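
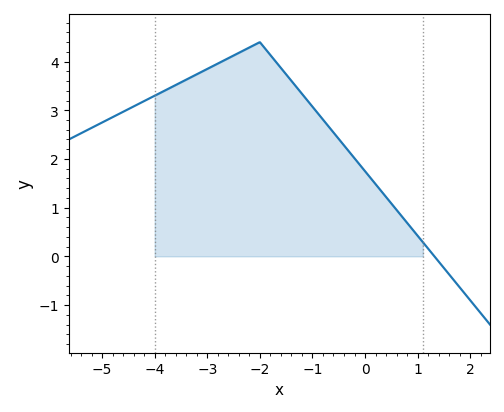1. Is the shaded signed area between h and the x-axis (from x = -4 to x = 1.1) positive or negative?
positive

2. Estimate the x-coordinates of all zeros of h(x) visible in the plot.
1.32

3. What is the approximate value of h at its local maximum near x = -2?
4.4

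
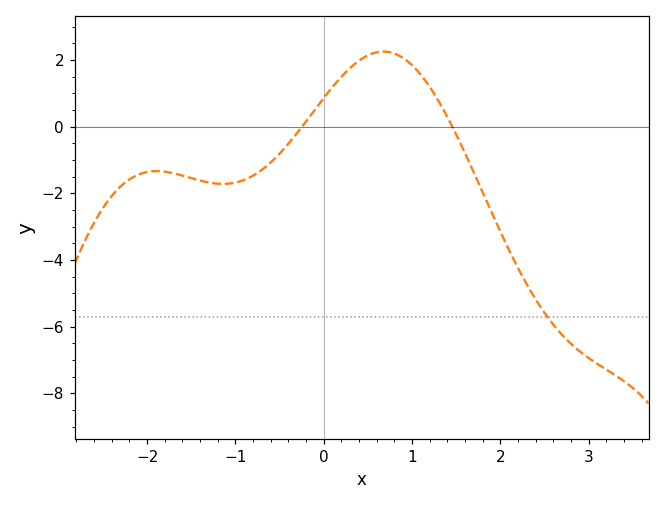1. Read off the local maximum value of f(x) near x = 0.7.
2.25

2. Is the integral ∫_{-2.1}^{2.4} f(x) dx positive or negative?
negative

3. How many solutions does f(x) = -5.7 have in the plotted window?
1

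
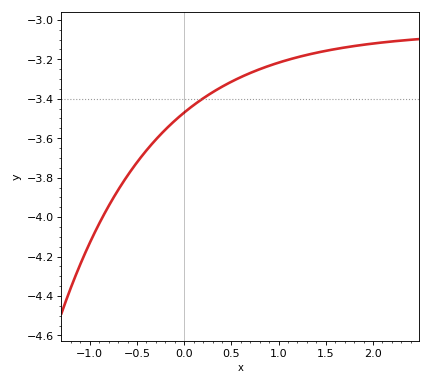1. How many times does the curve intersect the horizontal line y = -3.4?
1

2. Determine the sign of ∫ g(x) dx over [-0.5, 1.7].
negative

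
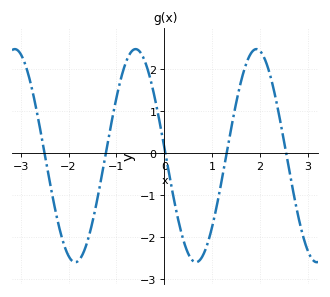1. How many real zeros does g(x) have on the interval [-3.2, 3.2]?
5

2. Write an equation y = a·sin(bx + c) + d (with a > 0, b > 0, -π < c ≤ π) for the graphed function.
y = 2.54sin(2.5x + 3.1) - 0.06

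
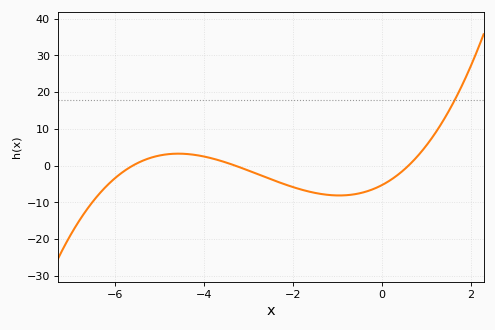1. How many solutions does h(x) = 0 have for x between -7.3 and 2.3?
3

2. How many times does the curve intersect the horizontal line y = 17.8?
1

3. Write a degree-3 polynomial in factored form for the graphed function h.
y = 0.48(x + 5.6)(x + 3.3)(x - 0.6)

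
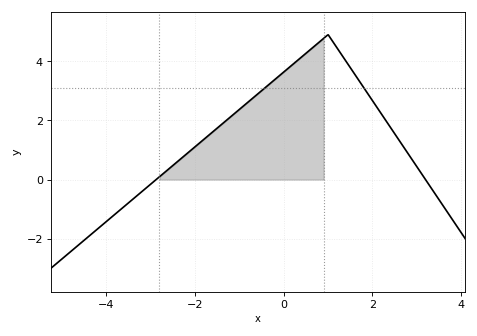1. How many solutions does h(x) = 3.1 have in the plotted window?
2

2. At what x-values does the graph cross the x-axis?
-2.88, 3.2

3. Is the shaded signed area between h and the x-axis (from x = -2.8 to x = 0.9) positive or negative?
positive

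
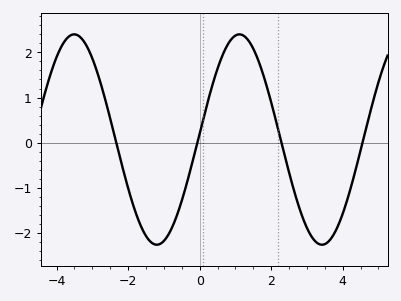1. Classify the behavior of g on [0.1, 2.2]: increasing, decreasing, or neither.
neither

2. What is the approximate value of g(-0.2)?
-0.4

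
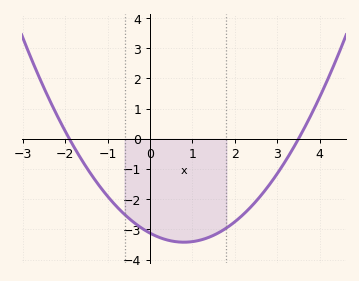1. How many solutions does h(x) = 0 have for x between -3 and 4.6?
2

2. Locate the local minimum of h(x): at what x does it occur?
0.8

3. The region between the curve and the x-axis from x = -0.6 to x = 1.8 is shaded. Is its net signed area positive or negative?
negative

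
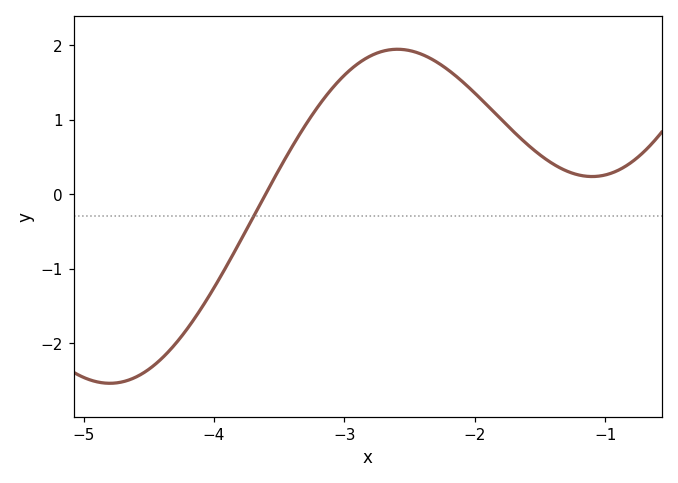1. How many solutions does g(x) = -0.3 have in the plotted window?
1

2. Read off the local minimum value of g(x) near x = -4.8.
-2.54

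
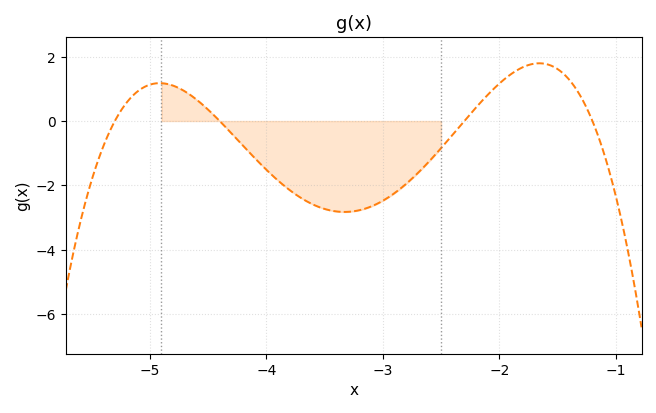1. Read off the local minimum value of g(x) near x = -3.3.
-2.82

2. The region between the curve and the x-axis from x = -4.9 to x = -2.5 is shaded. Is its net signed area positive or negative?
negative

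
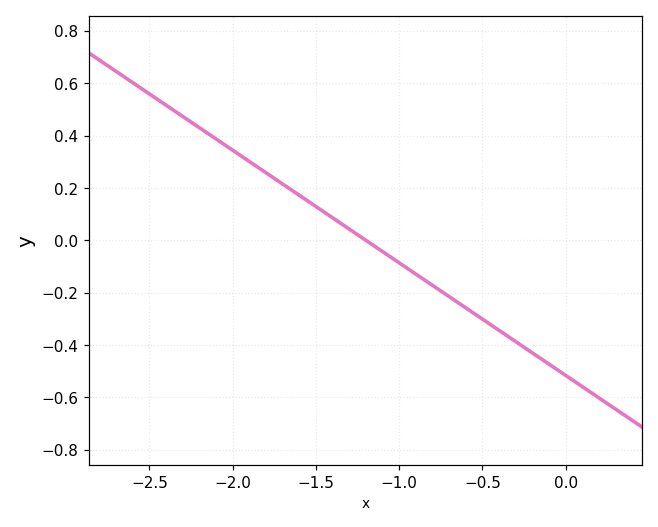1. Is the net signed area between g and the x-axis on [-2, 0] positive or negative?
negative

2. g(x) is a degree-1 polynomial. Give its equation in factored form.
y = -0.43(x + 1.2)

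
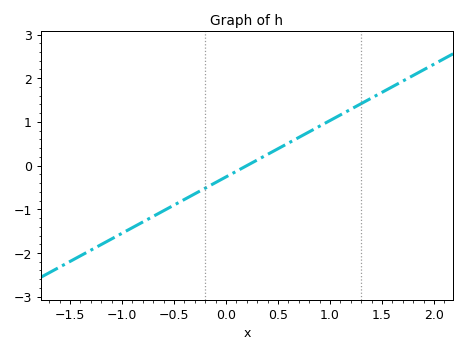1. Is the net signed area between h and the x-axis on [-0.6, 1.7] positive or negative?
positive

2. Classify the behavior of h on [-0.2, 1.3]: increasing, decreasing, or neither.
increasing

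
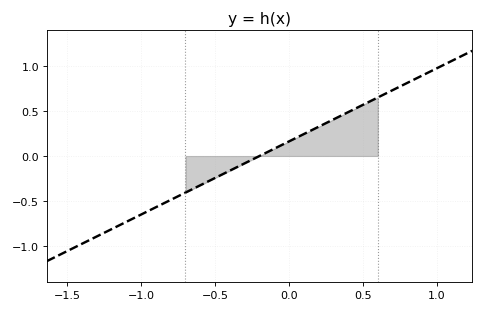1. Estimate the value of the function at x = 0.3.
0.405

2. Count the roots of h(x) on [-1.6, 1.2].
1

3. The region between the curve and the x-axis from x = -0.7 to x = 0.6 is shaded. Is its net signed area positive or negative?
positive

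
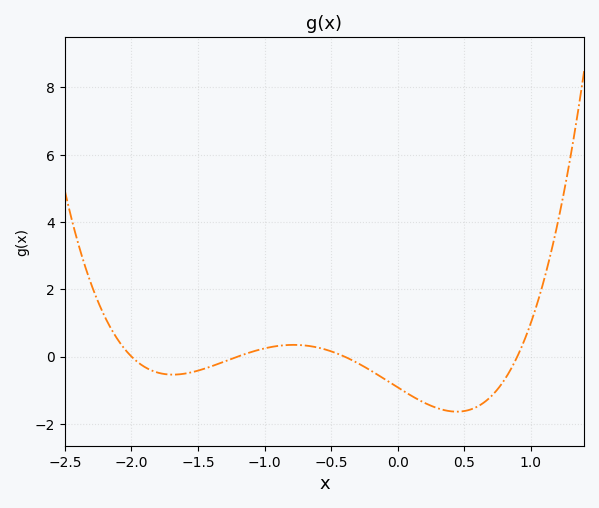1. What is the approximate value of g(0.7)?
-1.2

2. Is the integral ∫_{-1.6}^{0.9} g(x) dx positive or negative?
negative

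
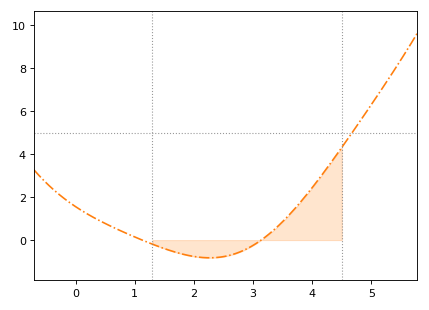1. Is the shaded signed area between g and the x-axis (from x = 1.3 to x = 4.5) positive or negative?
positive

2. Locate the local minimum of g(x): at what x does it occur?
2.27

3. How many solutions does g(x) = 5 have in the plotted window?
1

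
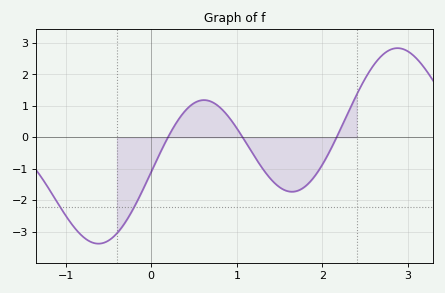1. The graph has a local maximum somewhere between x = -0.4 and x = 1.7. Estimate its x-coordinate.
0.615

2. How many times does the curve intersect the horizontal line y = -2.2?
2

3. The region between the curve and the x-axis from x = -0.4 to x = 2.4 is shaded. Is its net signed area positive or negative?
negative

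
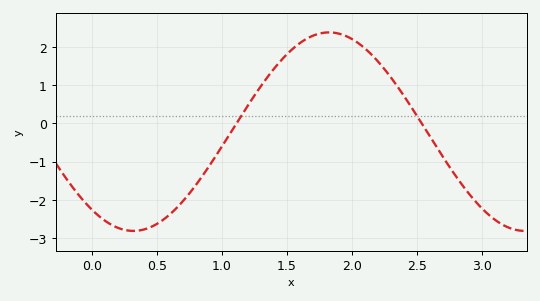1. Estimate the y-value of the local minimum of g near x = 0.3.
-2.81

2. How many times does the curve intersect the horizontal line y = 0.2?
2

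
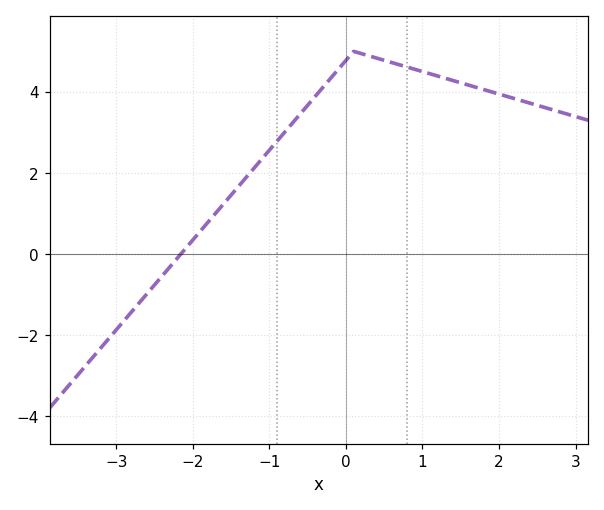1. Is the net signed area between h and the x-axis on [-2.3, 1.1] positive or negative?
positive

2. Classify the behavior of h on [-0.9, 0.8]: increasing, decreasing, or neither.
neither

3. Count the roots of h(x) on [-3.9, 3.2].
1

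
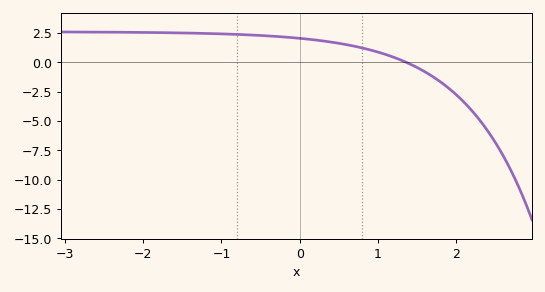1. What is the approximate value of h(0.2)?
2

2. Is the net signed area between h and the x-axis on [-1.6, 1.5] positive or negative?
positive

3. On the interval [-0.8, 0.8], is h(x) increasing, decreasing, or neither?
decreasing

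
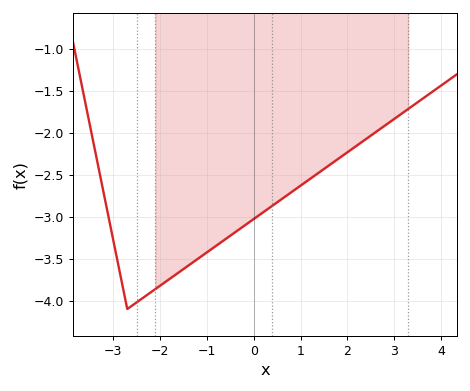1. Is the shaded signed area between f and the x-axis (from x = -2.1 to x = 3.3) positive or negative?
negative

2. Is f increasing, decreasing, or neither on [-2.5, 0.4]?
increasing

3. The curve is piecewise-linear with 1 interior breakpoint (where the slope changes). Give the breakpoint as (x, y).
(-2.7, -4.1)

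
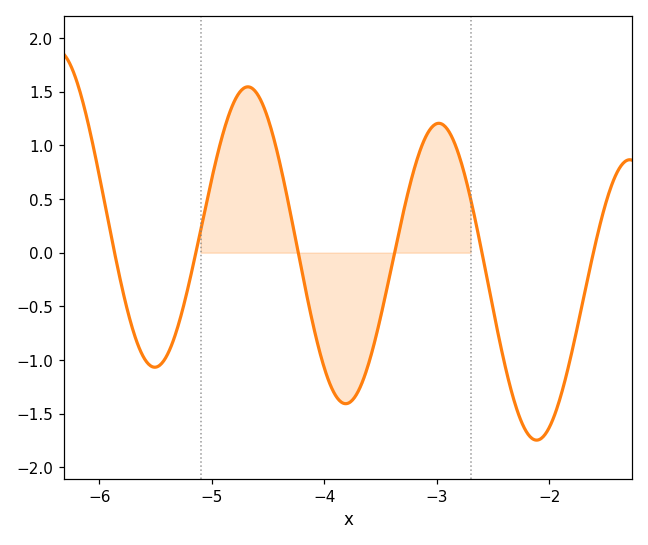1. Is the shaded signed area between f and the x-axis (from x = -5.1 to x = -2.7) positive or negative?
positive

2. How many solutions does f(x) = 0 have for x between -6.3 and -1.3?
6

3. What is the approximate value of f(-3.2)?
0.783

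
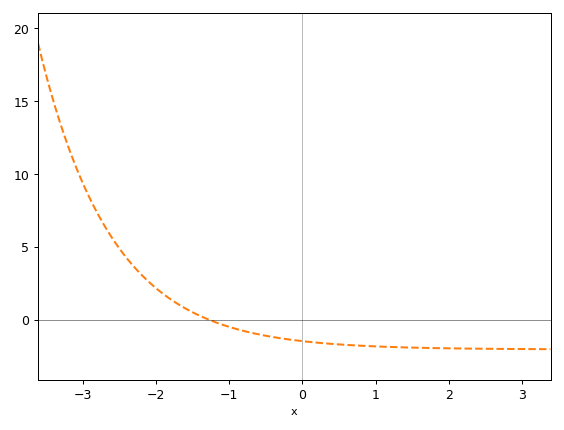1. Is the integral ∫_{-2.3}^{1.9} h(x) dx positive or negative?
negative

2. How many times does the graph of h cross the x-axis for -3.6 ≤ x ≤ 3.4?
1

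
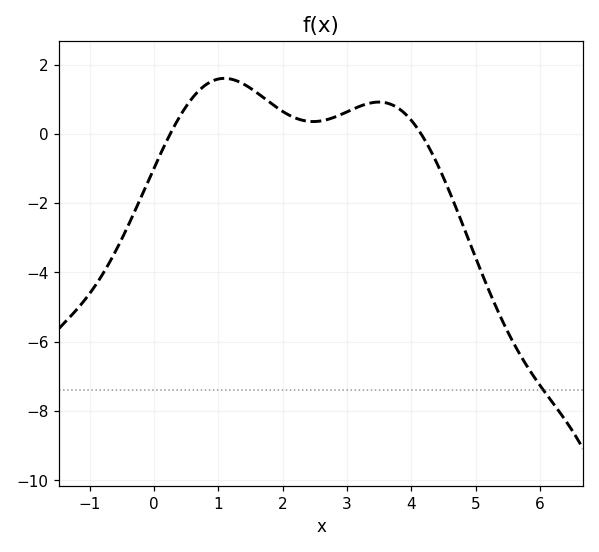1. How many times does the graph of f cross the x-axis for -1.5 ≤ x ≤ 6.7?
2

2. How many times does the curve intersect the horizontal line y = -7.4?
1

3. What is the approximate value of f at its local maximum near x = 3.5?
0.917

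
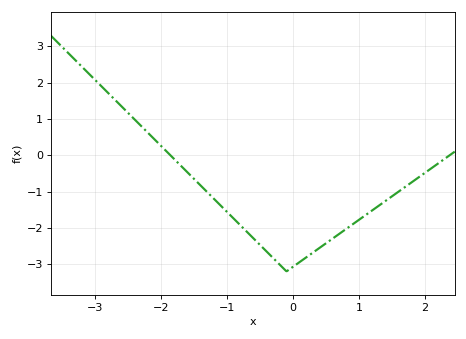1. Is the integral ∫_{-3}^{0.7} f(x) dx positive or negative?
negative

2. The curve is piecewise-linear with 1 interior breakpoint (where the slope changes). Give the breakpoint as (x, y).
(-0.1, -3.2)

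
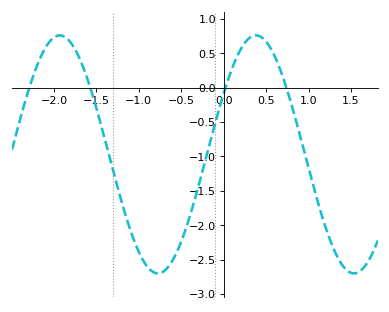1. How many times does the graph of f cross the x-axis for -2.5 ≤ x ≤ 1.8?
4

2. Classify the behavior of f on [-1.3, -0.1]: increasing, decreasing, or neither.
neither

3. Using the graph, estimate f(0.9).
-0.704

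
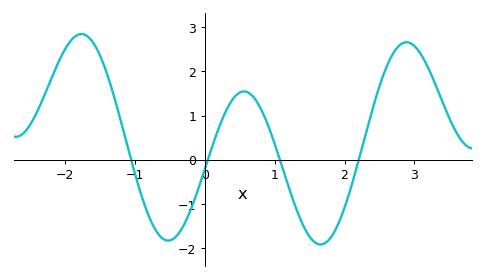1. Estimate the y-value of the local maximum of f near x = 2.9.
2.7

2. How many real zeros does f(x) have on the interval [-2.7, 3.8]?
4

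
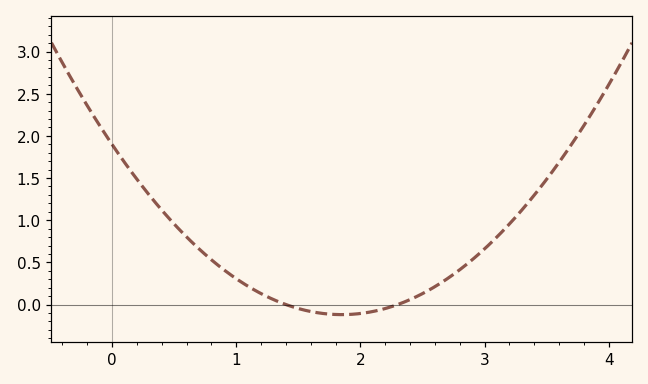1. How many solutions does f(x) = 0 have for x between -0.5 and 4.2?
2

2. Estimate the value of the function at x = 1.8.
-0.1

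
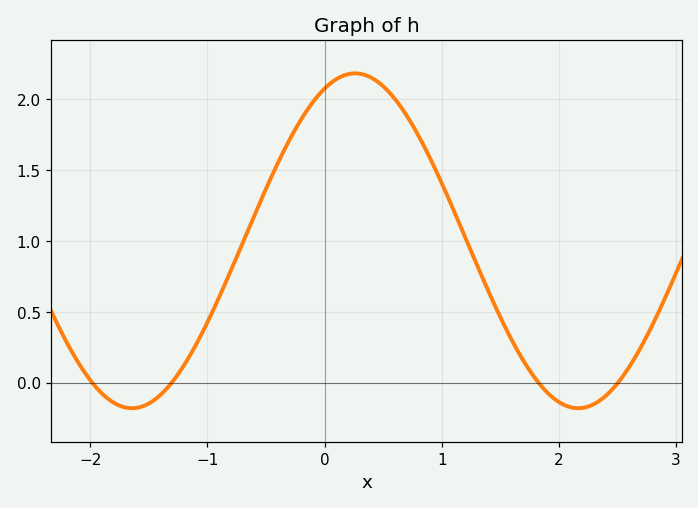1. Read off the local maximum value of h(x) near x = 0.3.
2.2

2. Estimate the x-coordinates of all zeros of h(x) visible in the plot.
-2, -1.3, 1.8, 2.5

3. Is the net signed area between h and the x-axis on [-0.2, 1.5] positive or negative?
positive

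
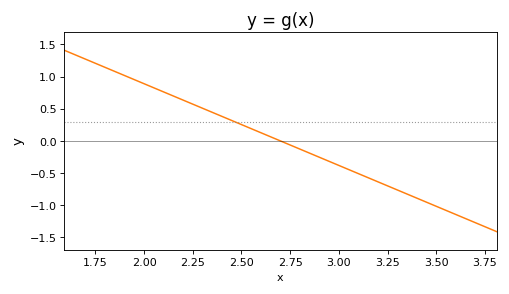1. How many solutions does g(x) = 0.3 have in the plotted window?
1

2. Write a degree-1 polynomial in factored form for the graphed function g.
y = -1.27(x - 2.7)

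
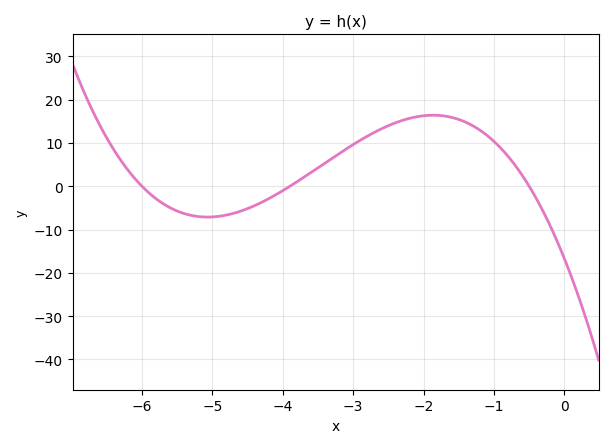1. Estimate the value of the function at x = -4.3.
-4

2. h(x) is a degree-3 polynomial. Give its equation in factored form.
y = -1.43(x + 6)(x + 3.9)(x + 0.5)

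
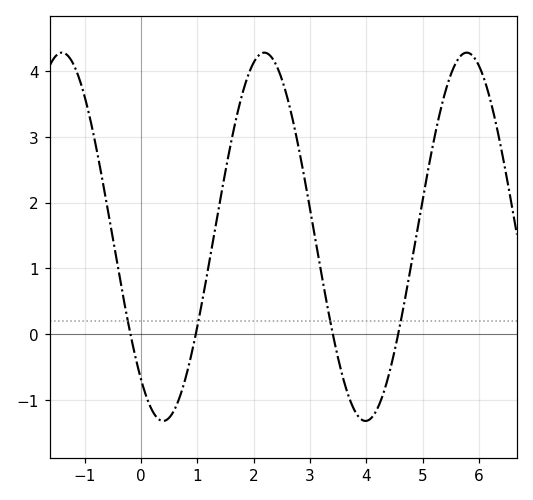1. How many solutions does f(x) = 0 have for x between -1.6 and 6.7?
4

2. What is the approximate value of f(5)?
2.1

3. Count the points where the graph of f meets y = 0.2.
4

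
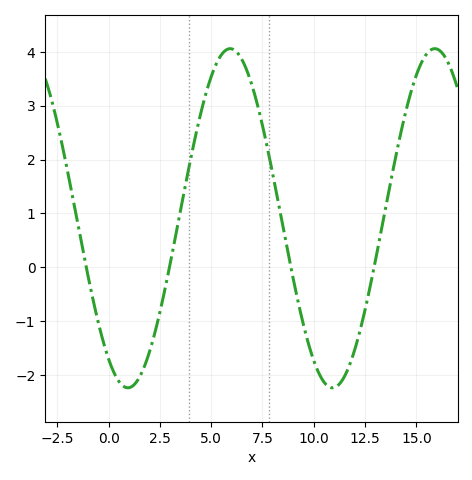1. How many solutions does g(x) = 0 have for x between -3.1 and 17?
4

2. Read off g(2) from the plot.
-1.56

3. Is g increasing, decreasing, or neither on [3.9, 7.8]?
neither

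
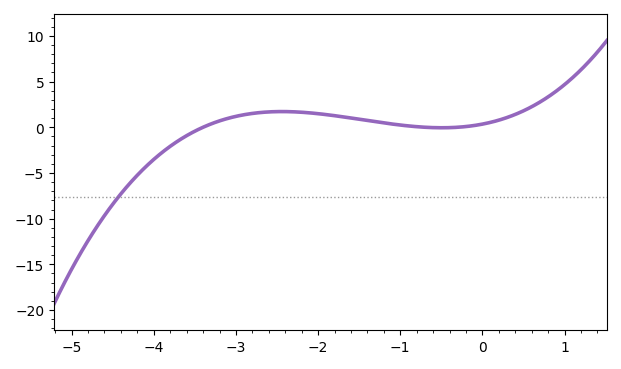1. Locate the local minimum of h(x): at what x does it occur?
-0.494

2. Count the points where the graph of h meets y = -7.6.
1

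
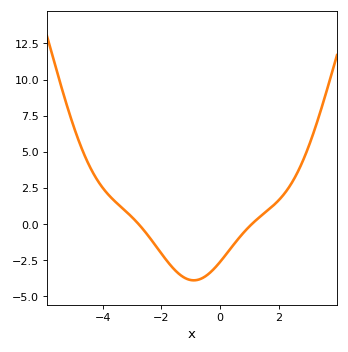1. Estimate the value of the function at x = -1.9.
-2.31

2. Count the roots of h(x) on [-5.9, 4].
2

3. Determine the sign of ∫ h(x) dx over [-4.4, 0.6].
negative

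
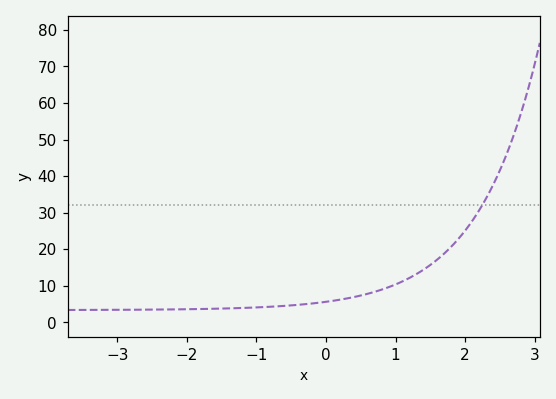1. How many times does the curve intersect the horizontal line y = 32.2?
1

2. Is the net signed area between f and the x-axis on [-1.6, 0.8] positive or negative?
positive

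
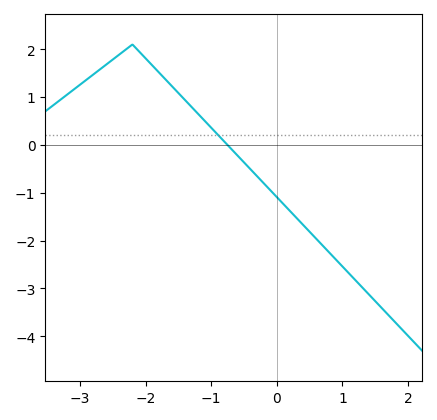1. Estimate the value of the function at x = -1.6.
1.23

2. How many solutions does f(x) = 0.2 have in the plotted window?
1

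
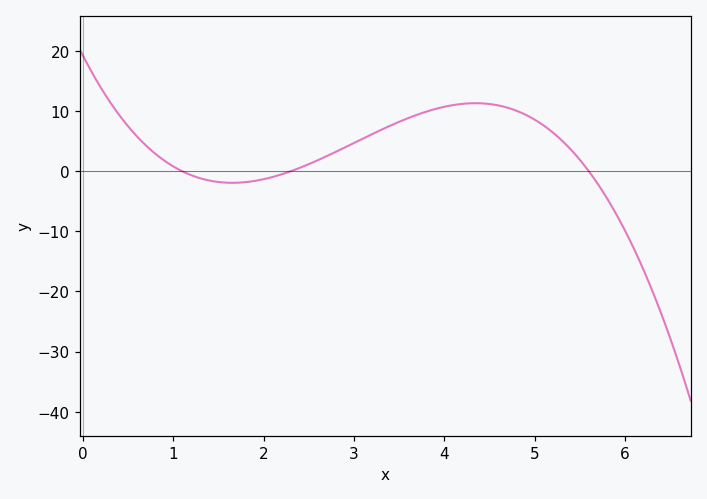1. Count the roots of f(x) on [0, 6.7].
3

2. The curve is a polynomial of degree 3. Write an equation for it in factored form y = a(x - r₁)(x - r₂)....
y = -1.36(x - 1.1)(x - 2.3)(x - 5.6)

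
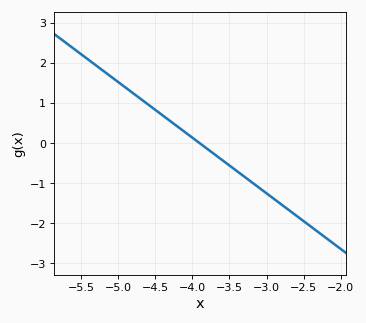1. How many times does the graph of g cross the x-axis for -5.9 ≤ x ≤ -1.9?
1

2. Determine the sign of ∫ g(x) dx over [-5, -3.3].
positive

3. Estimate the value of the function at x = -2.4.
-2.08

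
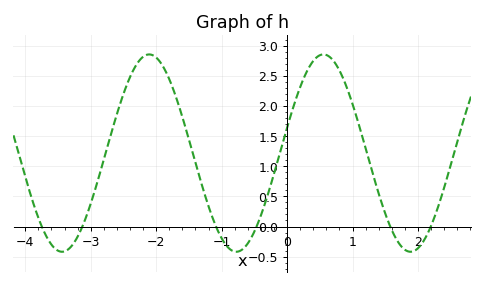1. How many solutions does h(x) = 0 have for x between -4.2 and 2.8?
6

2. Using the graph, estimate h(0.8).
2.59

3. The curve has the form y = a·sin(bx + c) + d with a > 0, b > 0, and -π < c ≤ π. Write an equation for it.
y = 1.64sin(2.36x + 0.26) + 1.22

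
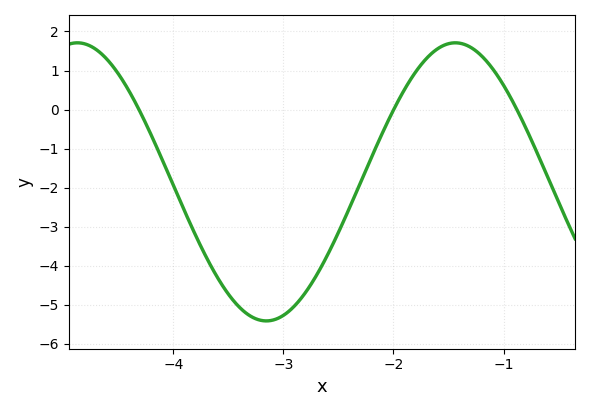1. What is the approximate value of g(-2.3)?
-1.9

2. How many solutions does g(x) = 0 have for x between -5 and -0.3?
3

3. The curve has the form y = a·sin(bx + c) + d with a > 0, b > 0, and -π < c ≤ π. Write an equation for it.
y = 3.56sin(1.8x - 2.1) - 1.85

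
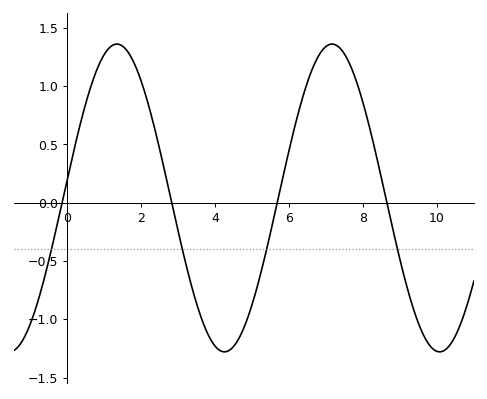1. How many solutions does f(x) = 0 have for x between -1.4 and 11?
4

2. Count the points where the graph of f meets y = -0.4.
4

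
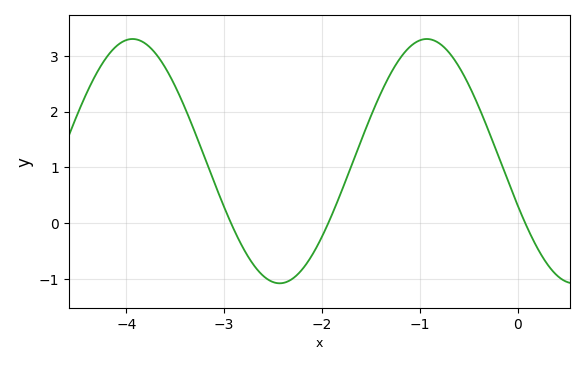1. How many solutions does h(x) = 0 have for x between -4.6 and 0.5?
3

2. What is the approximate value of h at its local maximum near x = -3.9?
3.3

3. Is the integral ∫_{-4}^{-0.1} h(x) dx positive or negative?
positive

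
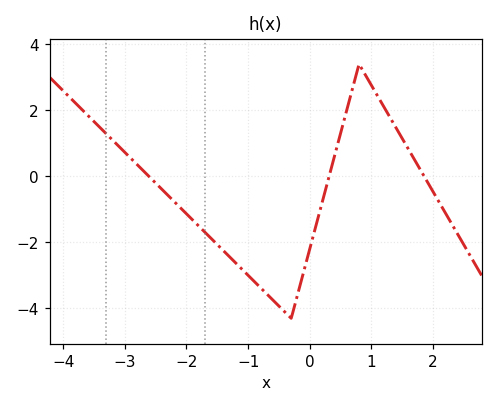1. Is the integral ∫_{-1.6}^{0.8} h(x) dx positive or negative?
negative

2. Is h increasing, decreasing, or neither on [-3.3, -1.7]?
decreasing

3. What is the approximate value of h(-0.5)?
-4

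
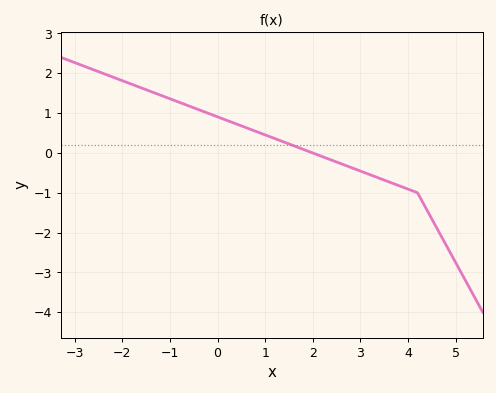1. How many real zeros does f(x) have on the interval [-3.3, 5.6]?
1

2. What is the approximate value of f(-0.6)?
1.2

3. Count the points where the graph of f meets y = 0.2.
1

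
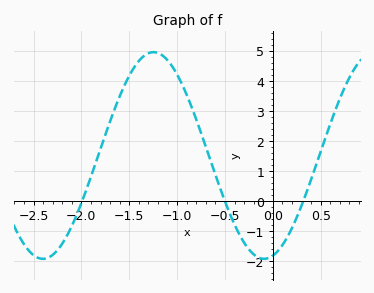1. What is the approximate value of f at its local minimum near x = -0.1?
-1.92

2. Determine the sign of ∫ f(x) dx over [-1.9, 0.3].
positive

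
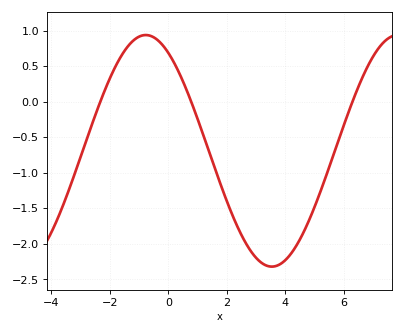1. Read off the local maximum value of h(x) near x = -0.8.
0.95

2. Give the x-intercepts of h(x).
-2.4, 0.8, 6.2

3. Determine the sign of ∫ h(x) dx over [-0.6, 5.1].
negative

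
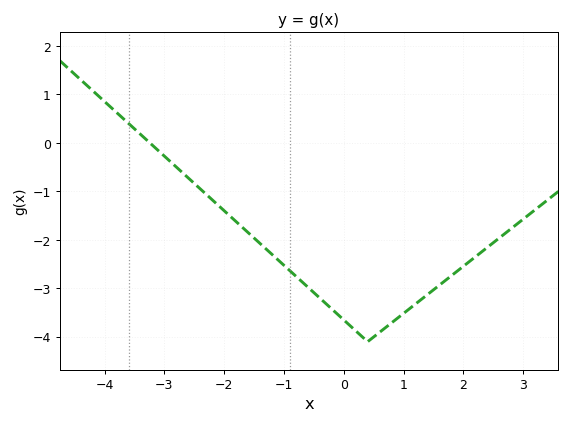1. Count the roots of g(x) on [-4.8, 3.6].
1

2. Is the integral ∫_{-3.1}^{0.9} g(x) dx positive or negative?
negative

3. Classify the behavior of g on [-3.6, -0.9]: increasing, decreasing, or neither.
decreasing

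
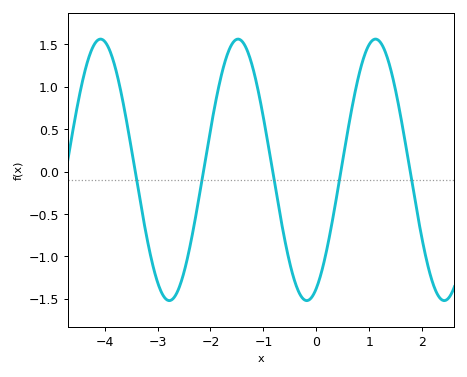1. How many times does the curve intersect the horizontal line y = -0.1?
5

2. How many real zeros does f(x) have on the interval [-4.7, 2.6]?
5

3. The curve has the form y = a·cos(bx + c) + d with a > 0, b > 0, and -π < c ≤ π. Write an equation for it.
y = 1.54cos(2.4x - 2.7) + 0.02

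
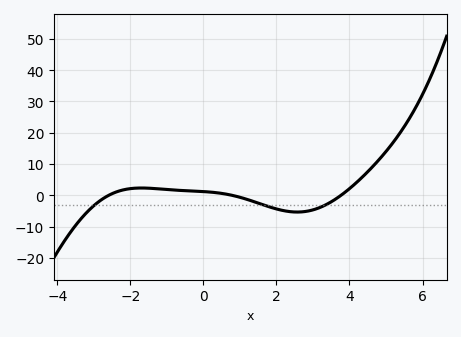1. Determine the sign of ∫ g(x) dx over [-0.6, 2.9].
negative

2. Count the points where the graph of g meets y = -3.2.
3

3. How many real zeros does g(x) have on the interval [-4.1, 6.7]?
3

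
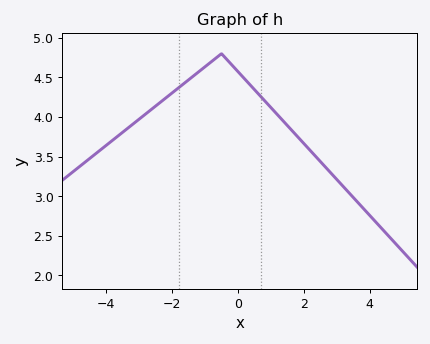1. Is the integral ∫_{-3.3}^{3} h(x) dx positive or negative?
positive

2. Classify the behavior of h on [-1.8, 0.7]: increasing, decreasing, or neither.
neither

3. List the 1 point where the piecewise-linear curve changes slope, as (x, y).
(-0.5, 4.8)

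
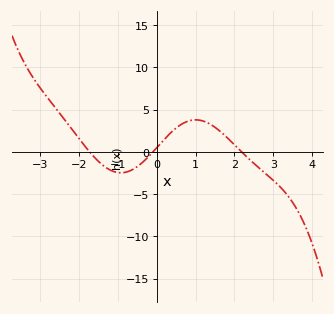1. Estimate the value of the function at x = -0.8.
-2.5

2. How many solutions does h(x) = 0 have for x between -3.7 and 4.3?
3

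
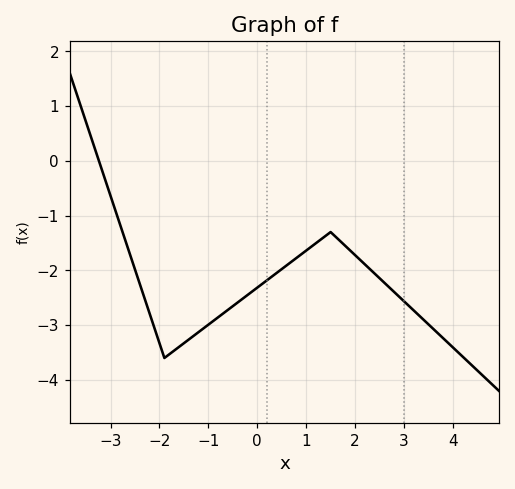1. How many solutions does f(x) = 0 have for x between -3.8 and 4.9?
1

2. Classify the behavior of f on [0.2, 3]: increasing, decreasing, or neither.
neither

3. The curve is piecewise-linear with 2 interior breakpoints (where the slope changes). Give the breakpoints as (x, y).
(-1.9, -3.6); (1.5, -1.3)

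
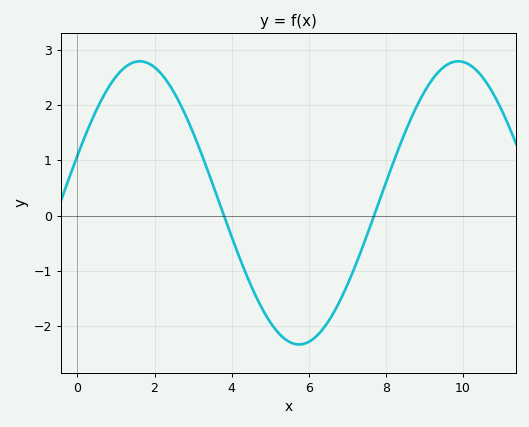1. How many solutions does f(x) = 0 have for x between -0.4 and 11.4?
2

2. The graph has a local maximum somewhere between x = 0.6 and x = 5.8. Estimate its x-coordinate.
1.6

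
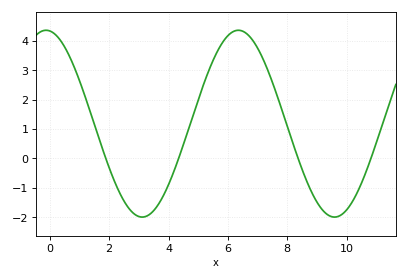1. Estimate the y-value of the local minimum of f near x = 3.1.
-2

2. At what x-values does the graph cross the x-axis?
1.89, 4.34, 8.36, 10.8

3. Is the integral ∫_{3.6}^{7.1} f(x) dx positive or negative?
positive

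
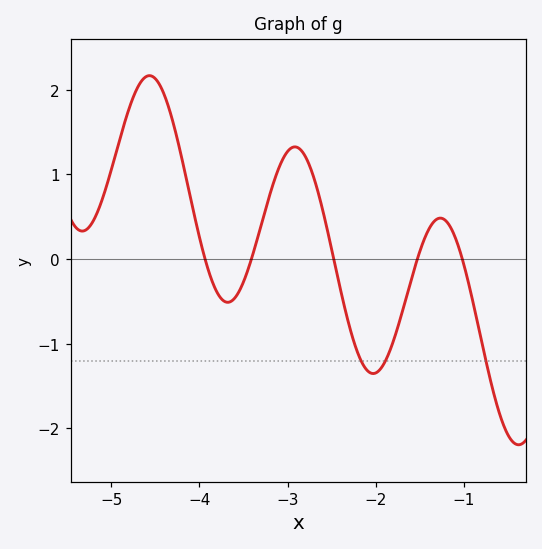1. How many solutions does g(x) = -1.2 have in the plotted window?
3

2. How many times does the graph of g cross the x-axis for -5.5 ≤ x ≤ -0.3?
5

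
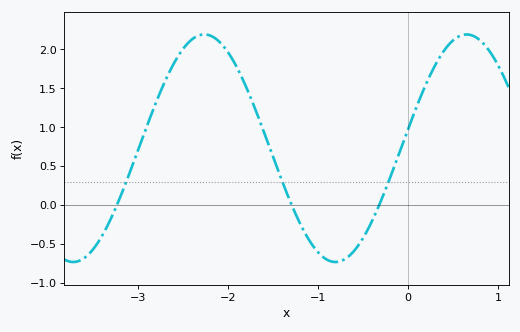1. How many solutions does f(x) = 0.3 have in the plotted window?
3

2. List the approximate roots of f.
-3.23, -1.29, -0.321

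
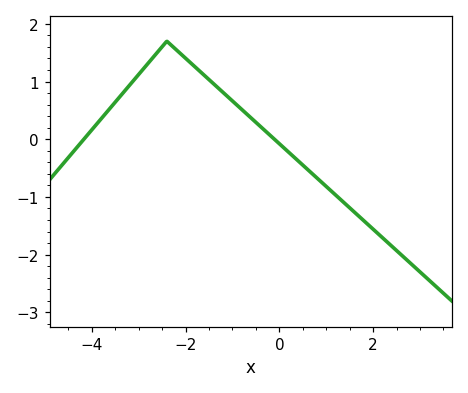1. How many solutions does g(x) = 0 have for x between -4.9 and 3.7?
2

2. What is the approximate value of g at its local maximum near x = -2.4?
1.7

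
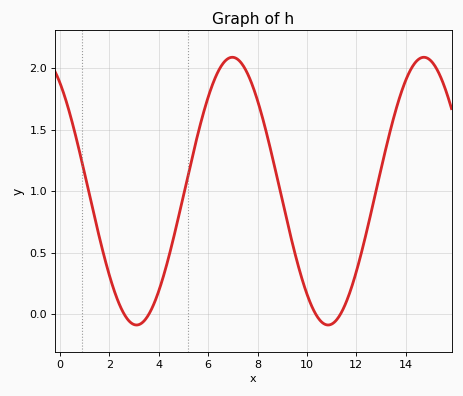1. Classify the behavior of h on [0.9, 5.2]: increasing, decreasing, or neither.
neither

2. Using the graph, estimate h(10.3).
0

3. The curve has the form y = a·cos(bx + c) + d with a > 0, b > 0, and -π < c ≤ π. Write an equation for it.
y = 1.09cos(0.81x + 0.63) + 1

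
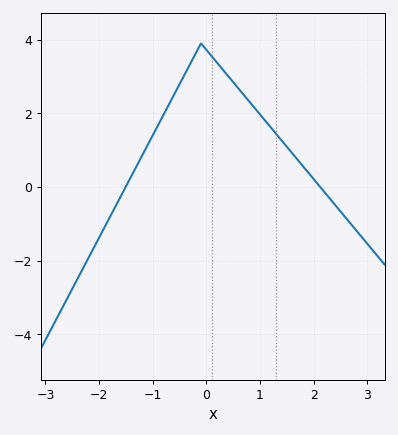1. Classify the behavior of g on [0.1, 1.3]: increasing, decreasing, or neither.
decreasing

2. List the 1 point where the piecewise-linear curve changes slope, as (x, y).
(-0.1, 3.9)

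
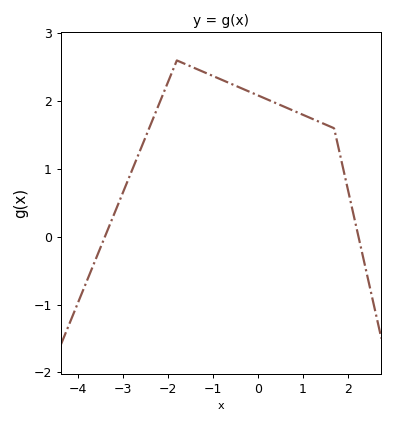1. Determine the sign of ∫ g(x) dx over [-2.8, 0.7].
positive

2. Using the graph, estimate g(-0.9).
2.3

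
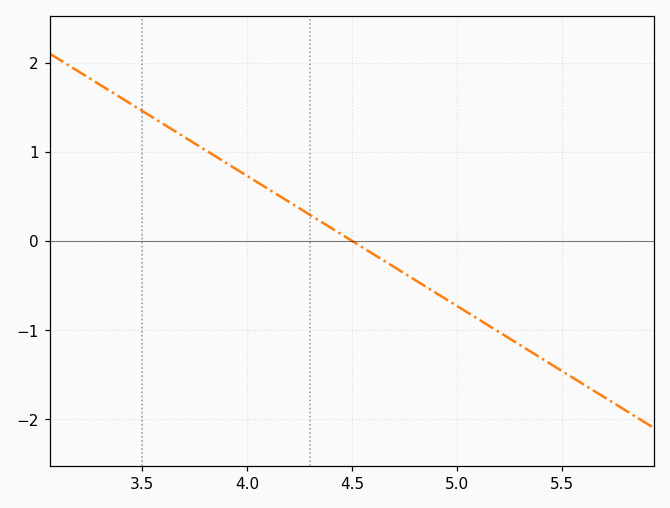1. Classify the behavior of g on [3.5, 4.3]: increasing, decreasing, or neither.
decreasing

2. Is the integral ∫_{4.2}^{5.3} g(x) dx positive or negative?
negative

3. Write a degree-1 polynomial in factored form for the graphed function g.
y = -1.46(x - 4.5)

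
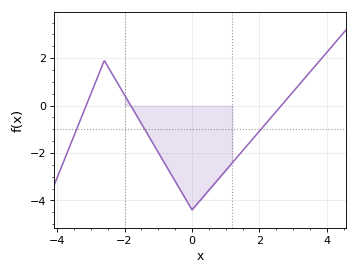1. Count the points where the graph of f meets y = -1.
3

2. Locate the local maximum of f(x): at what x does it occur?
-2.6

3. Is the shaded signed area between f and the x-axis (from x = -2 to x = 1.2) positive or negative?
negative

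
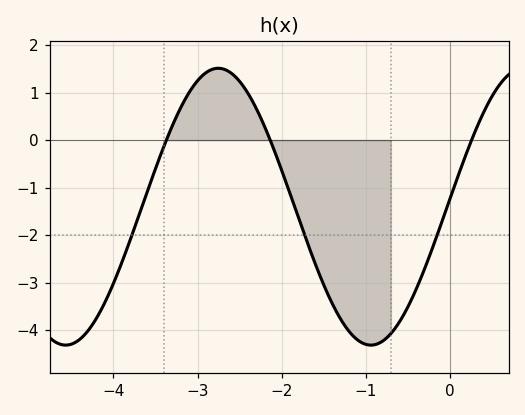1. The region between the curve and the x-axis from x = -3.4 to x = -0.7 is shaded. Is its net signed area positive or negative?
negative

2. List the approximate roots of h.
-3.4, -2.1, 0.3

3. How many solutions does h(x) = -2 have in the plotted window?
3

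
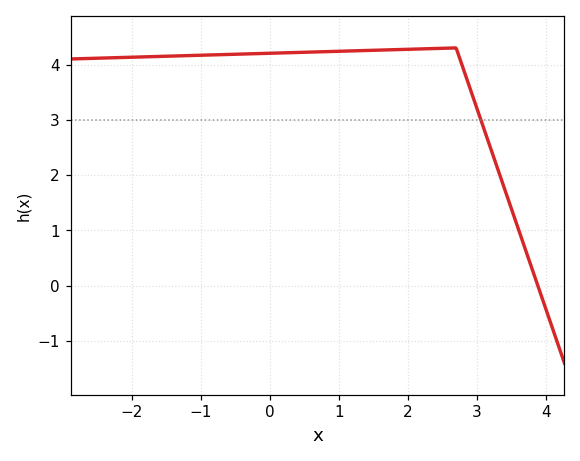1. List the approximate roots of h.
3.88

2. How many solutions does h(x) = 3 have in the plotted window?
1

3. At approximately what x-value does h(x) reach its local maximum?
2.7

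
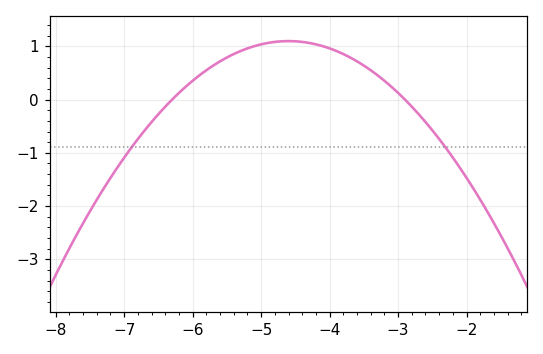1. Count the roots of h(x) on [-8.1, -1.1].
2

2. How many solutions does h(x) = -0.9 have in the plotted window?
2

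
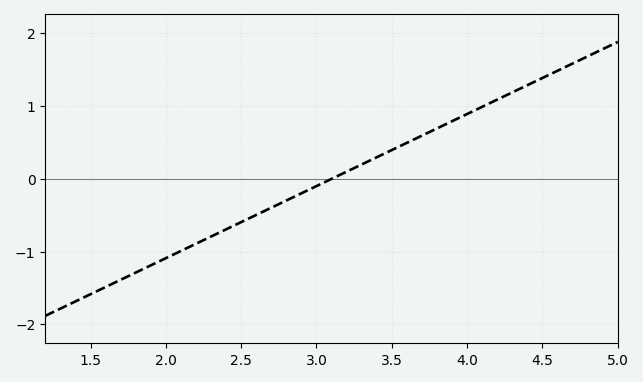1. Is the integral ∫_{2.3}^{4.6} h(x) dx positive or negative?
positive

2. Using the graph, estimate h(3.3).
0.198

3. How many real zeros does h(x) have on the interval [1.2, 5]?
1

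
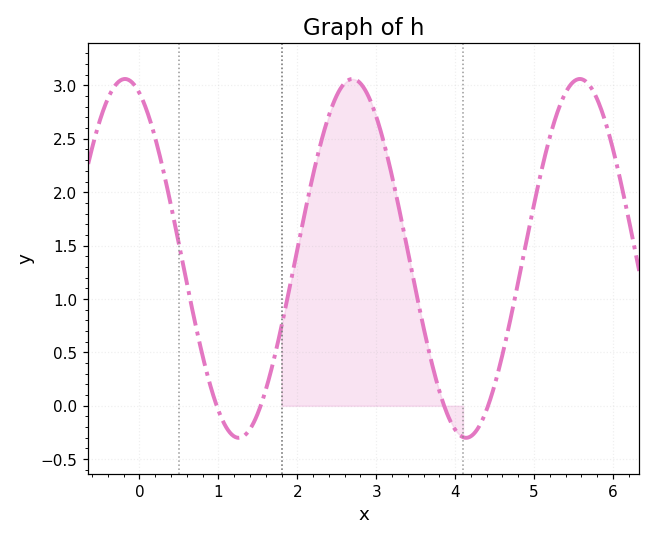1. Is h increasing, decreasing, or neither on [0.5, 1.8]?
neither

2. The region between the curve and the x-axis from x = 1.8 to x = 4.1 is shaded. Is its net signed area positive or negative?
positive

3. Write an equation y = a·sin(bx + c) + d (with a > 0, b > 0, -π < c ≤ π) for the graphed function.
y = 1.68sin(2.2x + 2) + 1.38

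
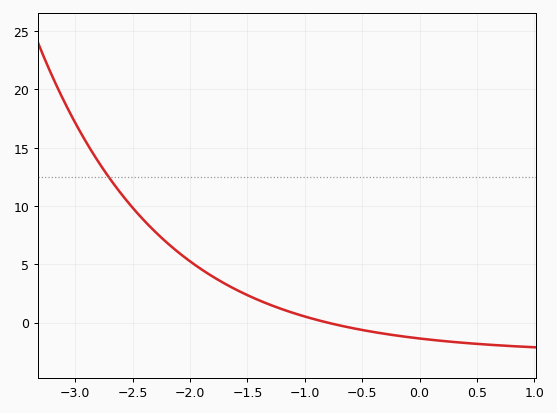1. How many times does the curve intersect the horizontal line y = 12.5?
1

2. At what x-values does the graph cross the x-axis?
-0.8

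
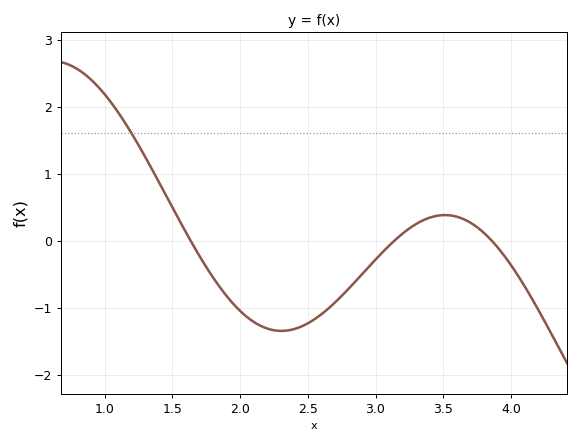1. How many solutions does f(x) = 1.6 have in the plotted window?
1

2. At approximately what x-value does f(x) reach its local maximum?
3.5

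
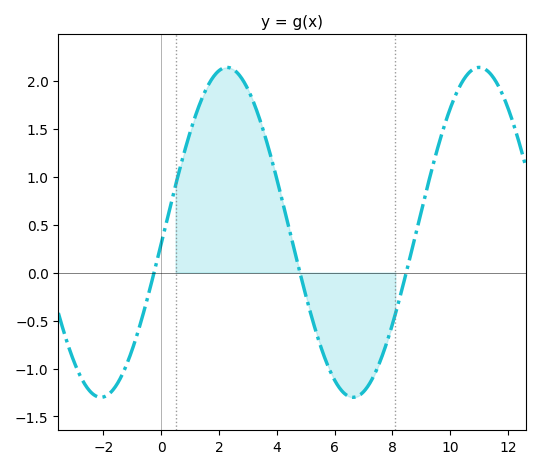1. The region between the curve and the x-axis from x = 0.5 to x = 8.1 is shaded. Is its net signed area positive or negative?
positive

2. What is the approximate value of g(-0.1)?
0.177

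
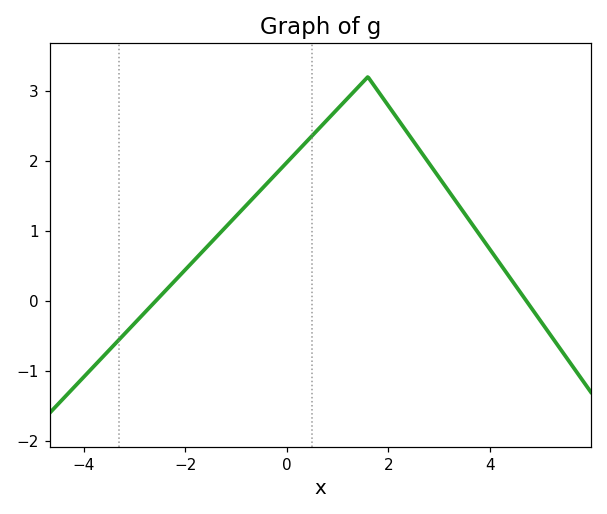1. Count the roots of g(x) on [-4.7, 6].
2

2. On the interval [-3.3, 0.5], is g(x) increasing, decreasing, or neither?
increasing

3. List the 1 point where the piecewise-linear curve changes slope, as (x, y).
(1.6, 3.2)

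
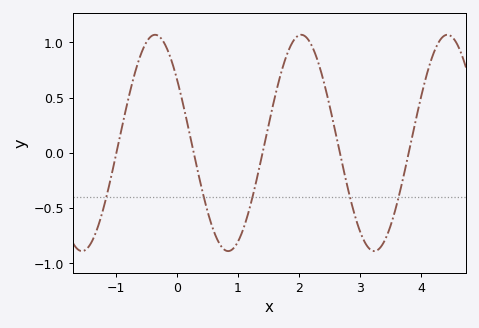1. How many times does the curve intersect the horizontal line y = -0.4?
5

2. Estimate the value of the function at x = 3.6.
-0.45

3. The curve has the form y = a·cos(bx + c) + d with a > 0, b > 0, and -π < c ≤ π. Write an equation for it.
y = 0.98cos(2.6x + 0.93) + 0.09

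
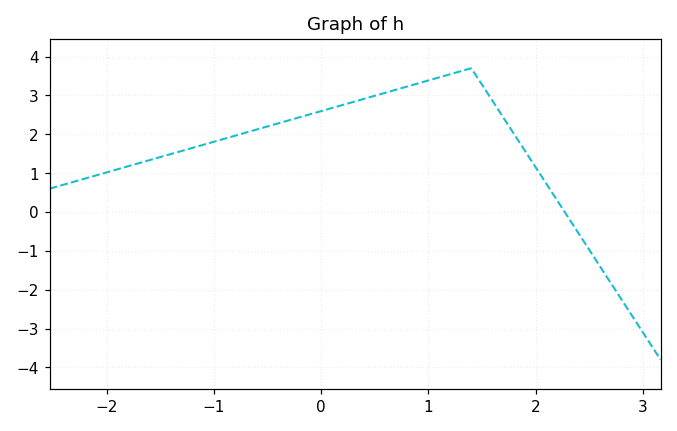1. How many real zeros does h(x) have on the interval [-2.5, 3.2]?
1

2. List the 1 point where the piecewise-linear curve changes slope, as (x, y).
(1.4, 3.7)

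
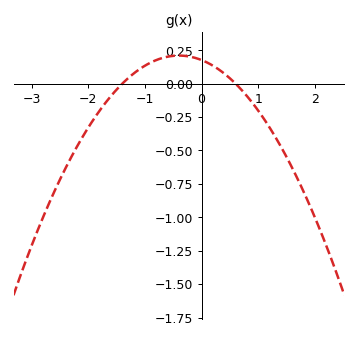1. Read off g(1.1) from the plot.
-0.263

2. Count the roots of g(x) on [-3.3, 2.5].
2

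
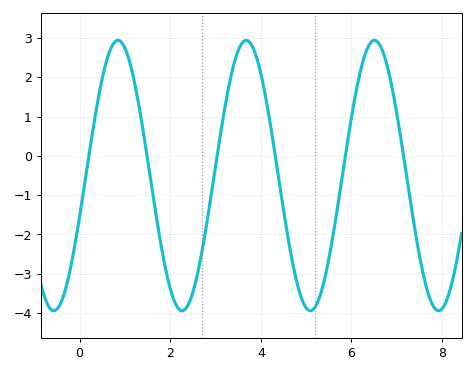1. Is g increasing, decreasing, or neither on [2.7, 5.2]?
neither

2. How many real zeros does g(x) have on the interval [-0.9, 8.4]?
6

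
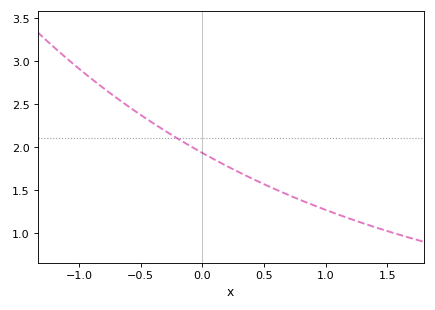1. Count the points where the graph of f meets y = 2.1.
1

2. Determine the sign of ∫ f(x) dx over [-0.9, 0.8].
positive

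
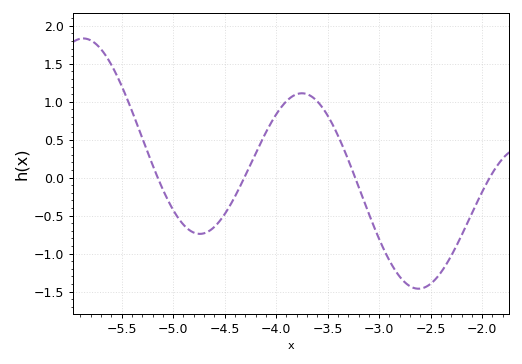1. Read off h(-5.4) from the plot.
0.9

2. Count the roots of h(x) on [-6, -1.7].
4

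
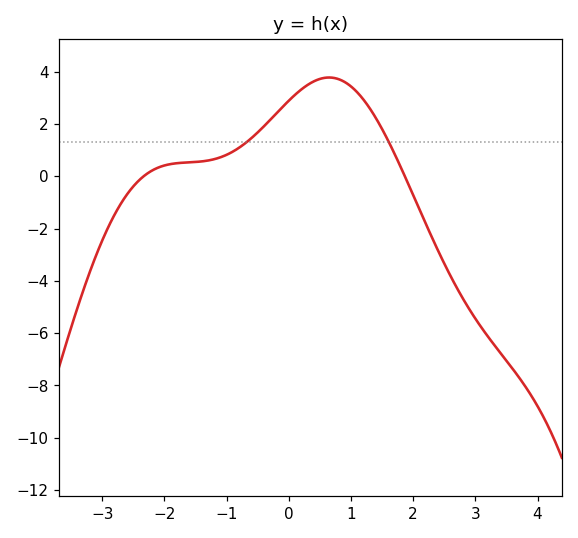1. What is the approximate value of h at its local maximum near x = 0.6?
3.78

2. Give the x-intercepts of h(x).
-2.33, 1.87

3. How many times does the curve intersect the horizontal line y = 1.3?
2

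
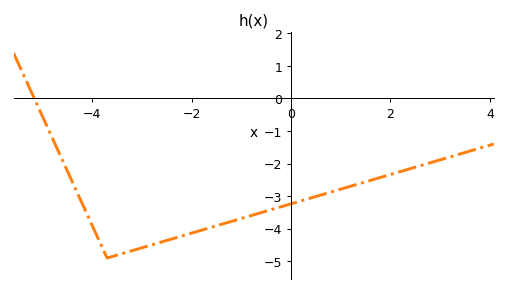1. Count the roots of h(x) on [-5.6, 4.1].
1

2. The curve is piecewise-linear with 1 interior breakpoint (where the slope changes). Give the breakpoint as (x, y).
(-3.7, -4.9)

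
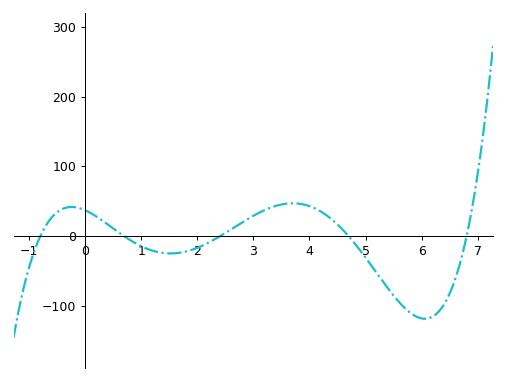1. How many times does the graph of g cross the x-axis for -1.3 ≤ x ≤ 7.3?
5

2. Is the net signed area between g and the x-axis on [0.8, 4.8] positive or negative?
positive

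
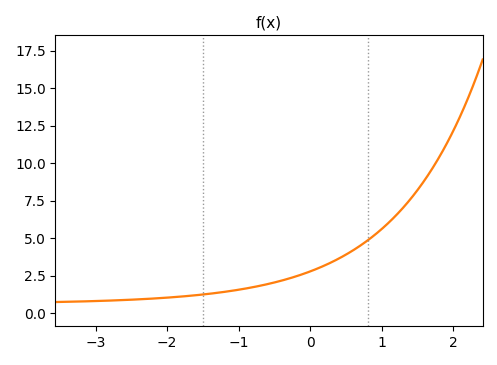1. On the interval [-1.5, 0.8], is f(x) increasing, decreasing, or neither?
increasing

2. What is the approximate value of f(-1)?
1.6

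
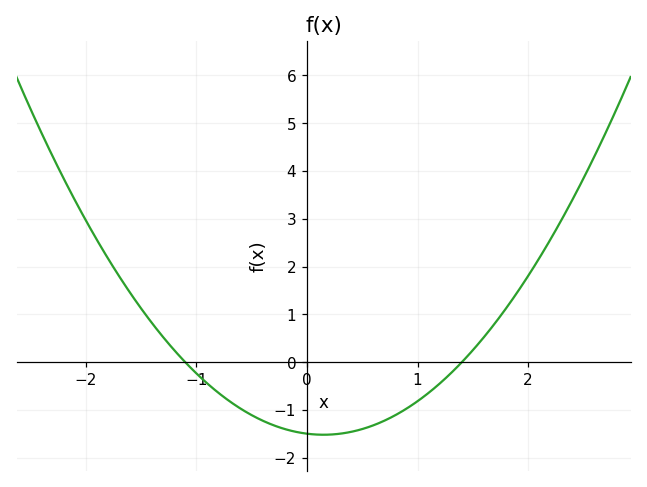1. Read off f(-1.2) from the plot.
0.3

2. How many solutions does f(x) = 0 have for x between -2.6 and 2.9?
2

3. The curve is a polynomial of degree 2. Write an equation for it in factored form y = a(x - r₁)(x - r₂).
y = 0.97(x + 1.1)(x - 1.4)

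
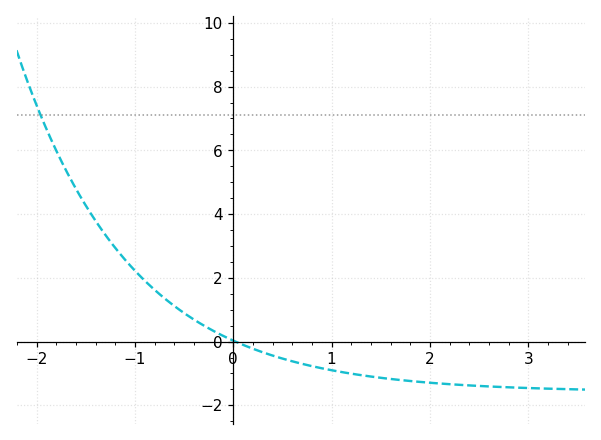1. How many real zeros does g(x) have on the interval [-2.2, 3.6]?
1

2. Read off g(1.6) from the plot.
-1.2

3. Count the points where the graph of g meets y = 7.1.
1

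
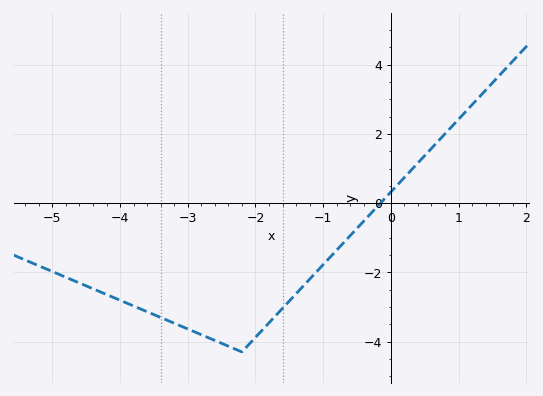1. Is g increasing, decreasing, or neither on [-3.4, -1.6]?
neither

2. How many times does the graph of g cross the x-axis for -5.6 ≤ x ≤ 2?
1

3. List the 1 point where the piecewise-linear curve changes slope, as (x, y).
(-2.2, -4.3)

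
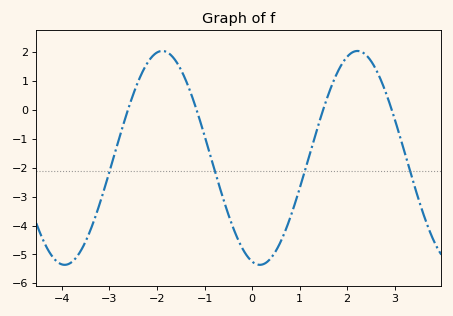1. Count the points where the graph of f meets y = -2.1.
4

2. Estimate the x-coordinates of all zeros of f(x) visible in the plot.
-2.61, -1.17, 1.49, 2.94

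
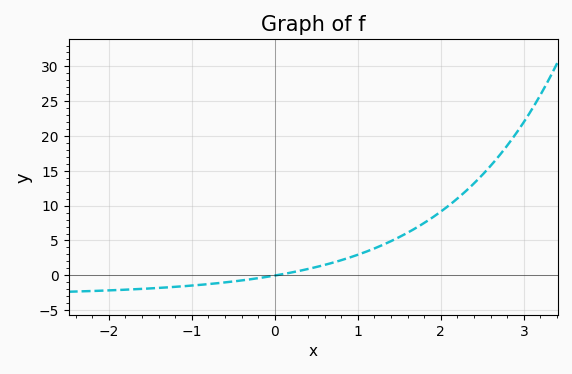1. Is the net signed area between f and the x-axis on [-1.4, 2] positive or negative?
positive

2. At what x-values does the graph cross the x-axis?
0.02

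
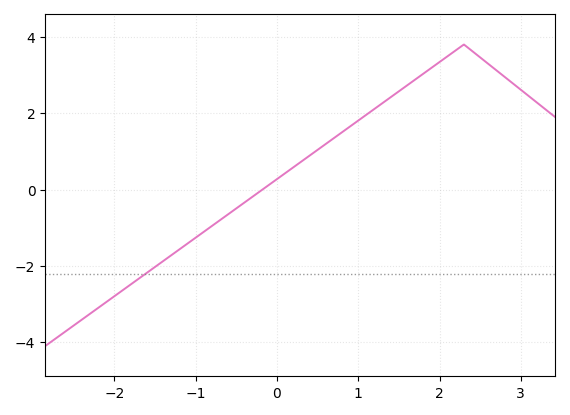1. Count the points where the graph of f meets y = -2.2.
1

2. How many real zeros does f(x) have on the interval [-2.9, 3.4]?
1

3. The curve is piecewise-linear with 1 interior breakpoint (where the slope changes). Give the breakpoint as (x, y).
(2.3, 3.8)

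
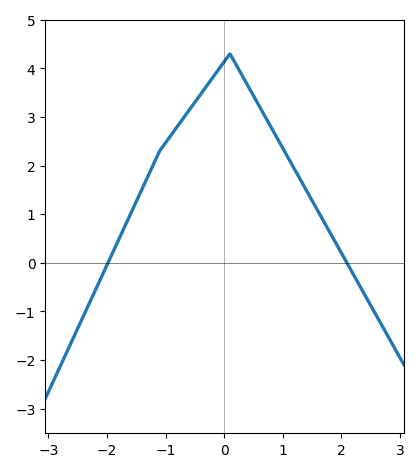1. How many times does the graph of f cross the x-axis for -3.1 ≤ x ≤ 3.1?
2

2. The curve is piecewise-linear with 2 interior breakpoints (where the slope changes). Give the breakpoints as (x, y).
(-1.1, 2.3); (0.1, 4.3)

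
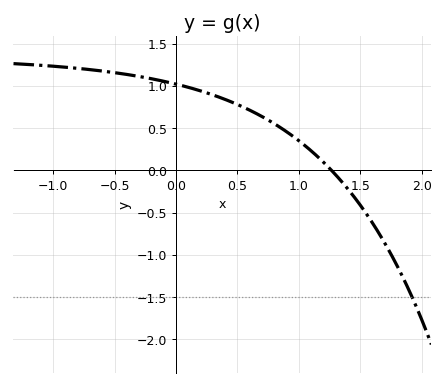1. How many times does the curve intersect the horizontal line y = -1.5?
1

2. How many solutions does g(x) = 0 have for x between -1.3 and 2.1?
1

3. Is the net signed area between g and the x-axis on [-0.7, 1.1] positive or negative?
positive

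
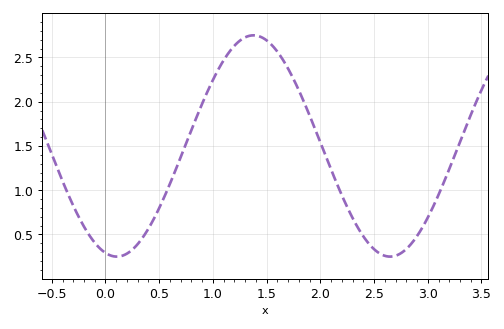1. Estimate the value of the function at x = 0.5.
0.799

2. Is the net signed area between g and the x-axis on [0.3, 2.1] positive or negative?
positive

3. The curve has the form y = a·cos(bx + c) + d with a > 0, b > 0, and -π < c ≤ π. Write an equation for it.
y = 1.25cos(2.47x + 2.88) + 1.5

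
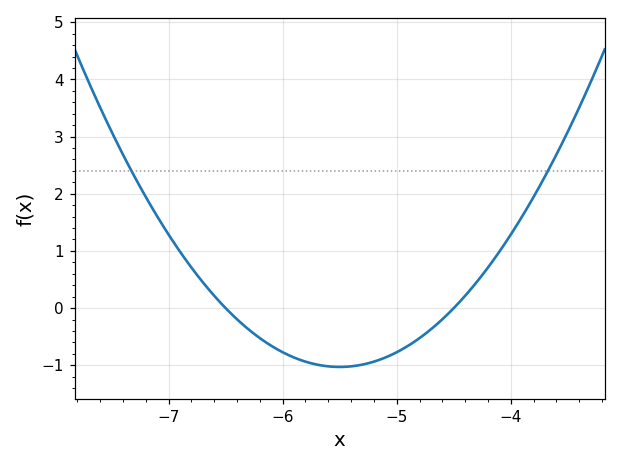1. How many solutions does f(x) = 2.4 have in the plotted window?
2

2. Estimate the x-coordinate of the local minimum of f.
-5.5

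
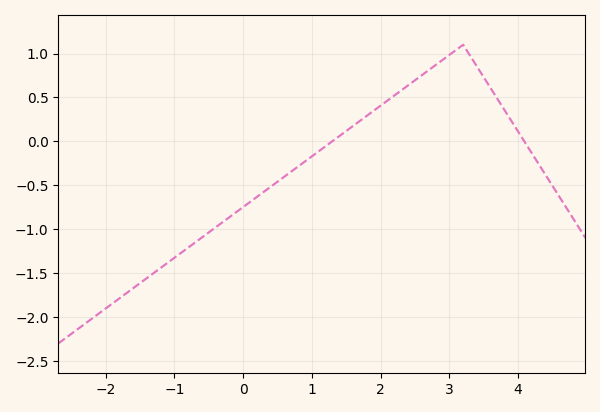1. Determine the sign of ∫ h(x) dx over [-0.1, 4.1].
positive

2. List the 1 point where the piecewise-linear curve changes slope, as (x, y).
(3.2, 1.1)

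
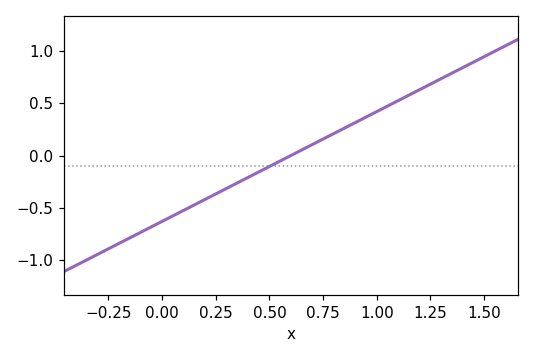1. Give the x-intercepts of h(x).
0.6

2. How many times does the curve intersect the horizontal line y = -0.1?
1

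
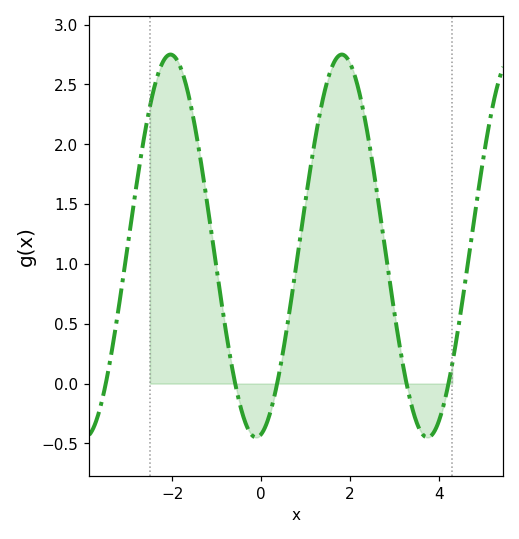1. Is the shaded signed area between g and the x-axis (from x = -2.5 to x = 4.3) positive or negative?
positive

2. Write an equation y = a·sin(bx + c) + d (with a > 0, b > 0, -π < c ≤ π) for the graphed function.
y = 1.6sin(1.6x - 1.4) + 1.15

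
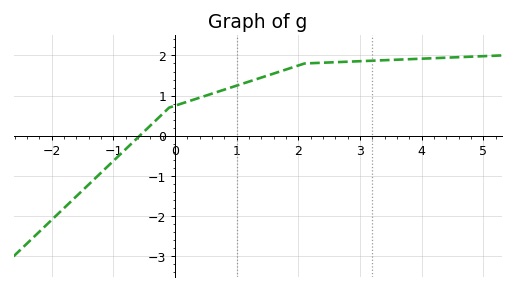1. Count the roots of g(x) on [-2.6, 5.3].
1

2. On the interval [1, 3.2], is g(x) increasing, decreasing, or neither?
increasing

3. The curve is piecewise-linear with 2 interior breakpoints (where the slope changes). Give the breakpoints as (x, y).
(-0.1, 0.7); (2.1, 1.8)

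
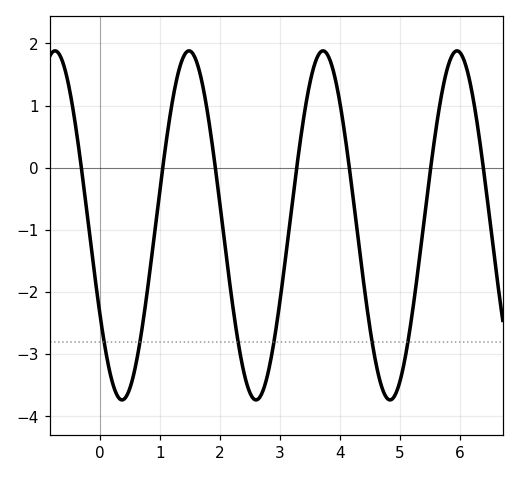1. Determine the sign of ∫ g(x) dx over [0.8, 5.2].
negative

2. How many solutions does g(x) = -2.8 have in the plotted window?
6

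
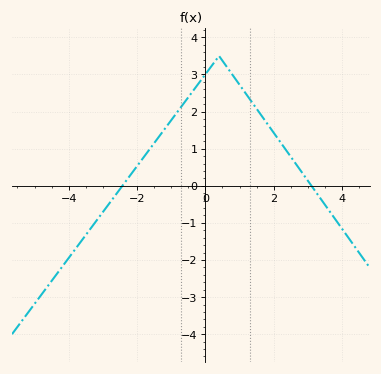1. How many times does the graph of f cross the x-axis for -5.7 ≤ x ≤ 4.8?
2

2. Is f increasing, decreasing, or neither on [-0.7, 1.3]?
neither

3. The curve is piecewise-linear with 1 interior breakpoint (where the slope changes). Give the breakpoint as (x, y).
(0.4, 3.5)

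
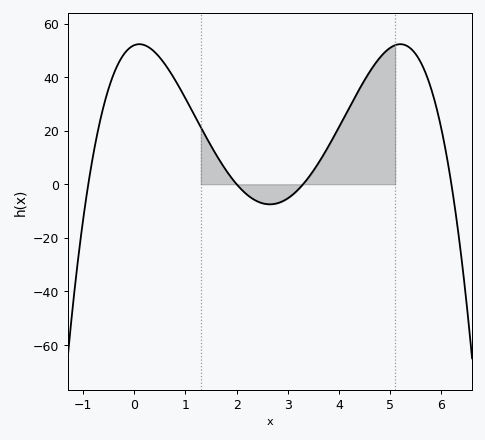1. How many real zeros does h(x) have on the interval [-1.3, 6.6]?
4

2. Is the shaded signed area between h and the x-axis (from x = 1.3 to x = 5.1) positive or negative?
positive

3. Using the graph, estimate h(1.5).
14.3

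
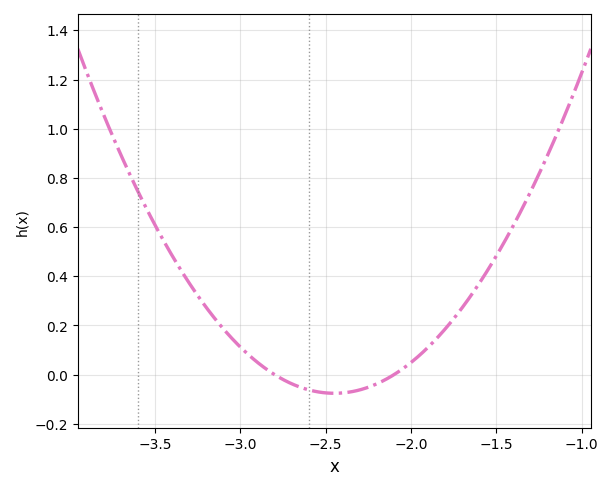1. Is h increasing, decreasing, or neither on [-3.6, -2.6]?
decreasing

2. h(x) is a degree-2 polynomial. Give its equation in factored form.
y = 0.62(x + 2.8)(x + 2.1)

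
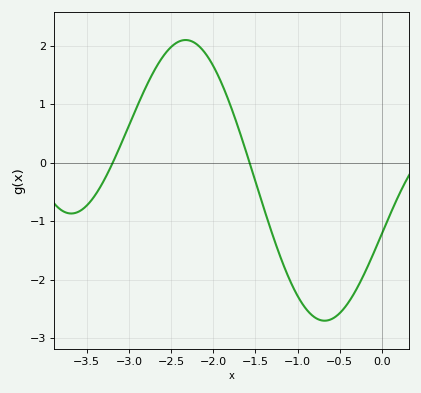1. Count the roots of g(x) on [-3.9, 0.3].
2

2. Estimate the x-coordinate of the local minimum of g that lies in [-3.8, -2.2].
-3.7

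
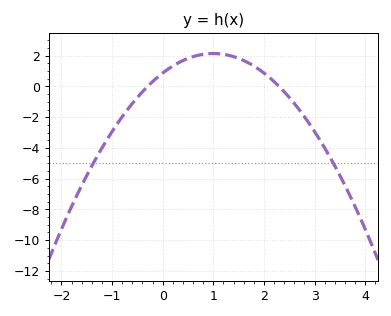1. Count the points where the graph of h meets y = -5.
2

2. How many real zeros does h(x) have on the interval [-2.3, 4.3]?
2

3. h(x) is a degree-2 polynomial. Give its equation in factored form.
y = -1.27(x + 0.3)(x - 2.3)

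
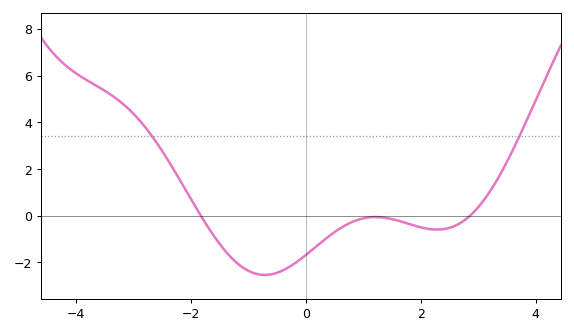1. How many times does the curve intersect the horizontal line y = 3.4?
2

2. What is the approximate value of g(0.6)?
-0.536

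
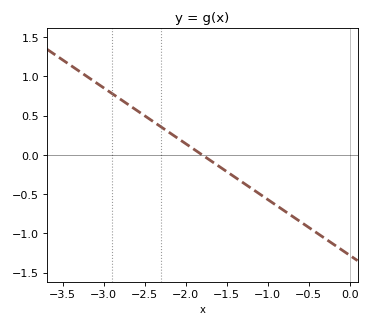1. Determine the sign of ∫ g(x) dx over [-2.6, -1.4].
positive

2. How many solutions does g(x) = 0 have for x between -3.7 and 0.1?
1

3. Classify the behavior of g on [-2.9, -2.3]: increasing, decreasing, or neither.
decreasing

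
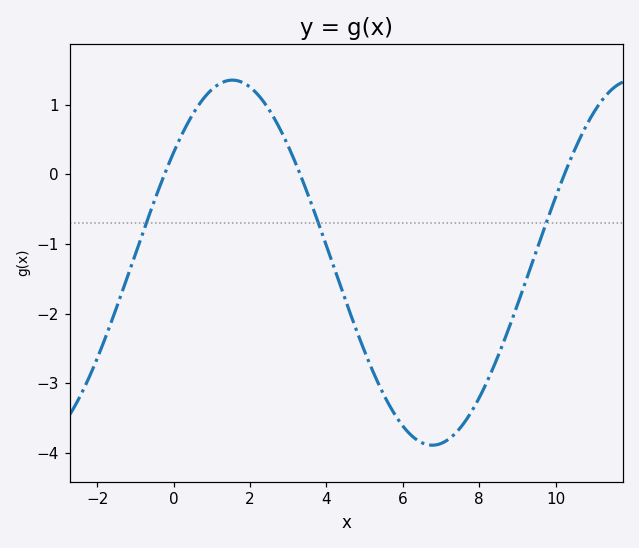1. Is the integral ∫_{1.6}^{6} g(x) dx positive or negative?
negative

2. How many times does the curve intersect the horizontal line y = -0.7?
3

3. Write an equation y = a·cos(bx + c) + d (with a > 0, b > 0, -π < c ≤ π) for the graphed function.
y = 2.62cos(0.6x - 0.922) - 1.27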